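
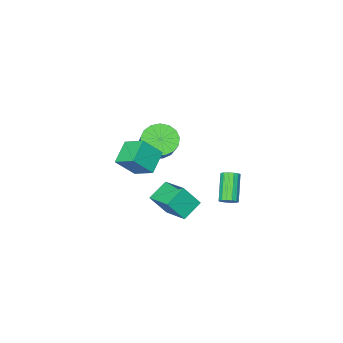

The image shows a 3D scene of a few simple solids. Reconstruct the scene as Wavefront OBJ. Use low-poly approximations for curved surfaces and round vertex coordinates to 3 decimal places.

v -3.535 2.632 -4.11
v -3.15 2.218 -4.174
v -4.059 1.173 -2.873
v -4.445 1.588 -2.81
v -3.042 2.39 -3.96
v -3.951 1.345 -2.66
v -3.066 2.627 -3.786
v -3.976 1.582 -2.486
v -3.216 2.866 -3.7
v -4.126 1.821 -2.399
v -3.452 3.042 -3.723
v -4.361 1.997 -2.422
v -3.71 3.108 -3.85
v -4.619 2.064 -2.549
v -3.921 3.047 -4.047
v -4.83 2.002 -2.746
v -4.029 2.875 -4.26
v -4.938 1.83 -2.96
v -4.004 2.638 -4.434
v -4.914 1.593 -3.134
v -3.854 2.399 -4.521
v -4.764 1.354 -3.22
v -3.619 2.223 -4.498
v -4.528 1.178 -3.197
v -3.361 2.156 -4.371
v -4.27 1.112 -3.07
v 2.102 2.55 2.444
v 3.062 2.158 3.569
v 1.79 3.783 3.139
v 2.75 3.391 4.265
v 3.21 3.229 1.735
v 4.17 2.837 2.861
v 2.898 4.462 2.431
v 3.858 4.07 3.556
v -0.592 0.008 0.575
v 0.047 0.47 -0.148
v 0.631 1.494 1.022
v -0.008 1.032 1.745
v -0.384 0.745 -0.173
v 0.199 1.768 0.997
v -0.863 0.851 -0.026
v -0.28 1.874 1.144
v -1.28 0.763 0.258
v -0.697 1.787 1.428
v -1.54 0.503 0.615
v -0.956 1.526 1.785
v -1.582 0.13 0.963
v -0.998 1.153 2.133
v -1.397 -0.272 1.222
v -0.813 0.752 2.391
v -1.028 -0.609 1.333
v -0.444 0.414 2.502
v -0.559 -0.805 1.27
v 0.025 0.219 2.44
v -0.097 -0.814 1.048
v 0.486 0.209 2.218
v 0.251 -0.635 0.718
v 0.834 0.388 1.888
v 0.406 -0.309 0.355
v 0.99 0.714 1.525
v 0.333 0.09 0.043
v 0.916 1.113 1.212
v -0.197 2.826 -1.967
v -0.115 4.583 -1.33
v 1 3.011 -2.63
v 1.082 4.767 -1.993
v 0.578 2.333 -0.707
v 0.66 4.089 -0.07
v 1.775 2.517 -1.37
v 1.857 4.274 -0.733
f 2 1 5
f 2 5 3
f 3 5 6
f 3 6 4
f 5 1 7
f 5 7 6
f 6 7 8
f 6 8 4
f 7 1 9
f 7 9 8
f 8 9 10
f 8 10 4
f 9 1 11
f 9 11 10
f 10 11 12
f 10 12 4
f 11 1 13
f 11 13 12
f 12 13 14
f 12 14 4
f 13 1 15
f 13 15 14
f 14 15 16
f 14 16 4
f 15 1 17
f 15 17 16
f 16 17 18
f 16 18 4
f 17 1 19
f 17 19 18
f 18 19 20
f 18 20 4
f 19 1 21
f 19 21 20
f 20 21 22
f 20 22 4
f 21 1 23
f 21 23 22
f 22 23 24
f 22 24 4
f 23 1 25
f 23 25 24
f 24 25 26
f 24 26 4
f 25 1 2
f 25 2 26
f 26 2 3
f 26 3 4
f 28 30 27
f 31 28 27
f 27 30 29
f 29 31 27
f 28 34 30
f 32 28 31
f 32 34 28
f 30 34 29
f 33 31 29
f 29 34 33
f 33 32 31
f 34 32 33
f 36 35 39
f 36 39 37
f 37 39 40
f 37 40 38
f 39 35 41
f 39 41 40
f 40 41 42
f 40 42 38
f 41 35 43
f 41 43 42
f 42 43 44
f 42 44 38
f 43 35 45
f 43 45 44
f 44 45 46
f 44 46 38
f 45 35 47
f 45 47 46
f 46 47 48
f 46 48 38
f 47 35 49
f 47 49 48
f 48 49 50
f 48 50 38
f 49 35 51
f 49 51 50
f 50 51 52
f 50 52 38
f 51 35 53
f 51 53 52
f 52 53 54
f 52 54 38
f 53 35 55
f 53 55 54
f 54 55 56
f 54 56 38
f 55 35 57
f 55 57 56
f 56 57 58
f 56 58 38
f 57 35 59
f 57 59 58
f 58 59 60
f 58 60 38
f 59 35 61
f 59 61 60
f 60 61 62
f 60 62 38
f 61 35 36
f 61 36 62
f 62 36 37
f 62 37 38
f 64 66 63
f 67 64 63
f 63 66 65
f 65 67 63
f 64 70 66
f 68 64 67
f 68 70 64
f 66 70 65
f 69 67 65
f 65 70 69
f 69 68 67
f 70 68 69



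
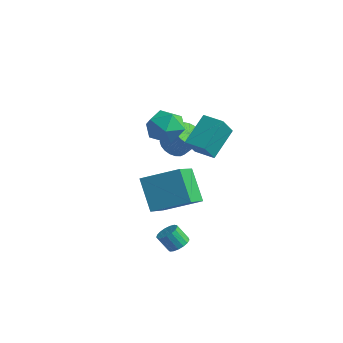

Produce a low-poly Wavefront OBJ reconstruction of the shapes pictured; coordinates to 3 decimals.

v 0.119 -0.606 -1.037
v 0.79 -2.283 0.034
v 1.715 0.558 -0.214
v 2.386 -1.119 0.857
v 1.334 -1.141 -2.637
v 2.005 -2.818 -1.566
v 2.93 0.023 -1.814
v 3.601 -1.654 -0.743
v -2.417 3.741 -1.717
v -1.773 3.921 -2.243
v -0.86 4.14 -1.048
v -1.503 3.959 -0.523
v -1.918 4.24 -2.191
v -1.004 4.459 -0.996
v -2.148 4.472 -2.057
v -1.234 4.691 -0.862
v -2.425 4.578 -1.864
v -1.511 4.797 -0.67
v -2.701 4.539 -1.647
v -1.787 4.758 -0.452
v -2.927 4.362 -1.441
v -2.013 4.58 -0.246
v -3.065 4.077 -1.283
v -2.152 4.296 -0.088
v -3.091 3.734 -1.2
v -2.178 3.953 -0.006
v -3.001 3.393 -1.207
v -2.087 3.612 -0.012
v -2.809 3.111 -1.302
v -1.896 3.33 -0.107
v -2.55 2.939 -1.469
v -1.636 3.158 -0.274
v -2.268 2.905 -1.678
v -1.354 3.124 -0.484
v -2.011 3.015 -1.895
v -1.097 3.234 -0.7
v -1.824 3.251 -2.081
v -0.911 3.47 -0.886
v -1.74 3.572 -2.204
v -0.827 3.791 -1.009
v -1.636 1.884 2.114
v -0.753 2.54 1.725
v -1.127 0.5 0.935
v -0.244 1.156 0.546
v -0.22 0.731 1.632
v -0.535 1.586 2.361
v -1.345 1.454 0.299
v -1.66 2.309 1.028
v -0.573 2.274 0.603
v 0.122 1.828 1.427
v -2.002 1.212 1.233
v -1.307 0.766 2.057
v 3.856 -2.803 -3.119
v 4.372 -2.76 -2.777
v 3.839 -3.035 -1.939
v 3.324 -3.077 -2.281
v 4.255 -2.488 -2.762
v 3.722 -2.763 -1.925
v 4.046 -2.288 -2.83
v 3.513 -2.563 -1.992
v 3.794 -2.206 -2.963
v 3.261 -2.48 -2.125
v 3.556 -2.26 -3.132
v 3.023 -2.535 -2.295
v 3.387 -2.439 -3.298
v 2.854 -2.714 -2.461
v 3.326 -2.701 -3.423
v 2.793 -2.976 -2.585
v 3.386 -2.987 -3.478
v 2.853 -3.261 -2.641
v 3.554 -3.23 -3.451
v 3.021 -3.504 -2.614
v 3.791 -3.375 -3.348
v 3.258 -3.65 -2.51
v 4.043 -3.389 -3.192
v 3.51 -3.664 -2.355
v 4.253 -3.269 -3.02
v 3.72 -3.544 -2.182
v 4.371 -3.042 -2.87
v 3.838 -3.317 -2.032
v -0.036 2.762 -0.73
v 0.118 1.815 0.474
v -0.169 4.346 0.532
v -0.015 3.399 1.737
v 1.175 2.901 -0.777
v 1.329 1.954 0.428
v 1.042 4.485 0.486
v 1.196 3.538 1.69
f 2 4 1
f 5 2 1
f 1 4 3
f 3 5 1
f 2 8 4
f 6 2 5
f 6 8 2
f 4 8 3
f 7 5 3
f 3 8 7
f 7 6 5
f 8 6 7
f 10 9 13
f 10 13 11
f 11 13 14
f 11 14 12
f 13 9 15
f 13 15 14
f 14 15 16
f 14 16 12
f 15 9 17
f 15 17 16
f 16 17 18
f 16 18 12
f 17 9 19
f 17 19 18
f 18 19 20
f 18 20 12
f 19 9 21
f 19 21 20
f 20 21 22
f 20 22 12
f 21 9 23
f 21 23 22
f 22 23 24
f 22 24 12
f 23 9 25
f 23 25 24
f 24 25 26
f 24 26 12
f 25 9 27
f 25 27 26
f 26 27 28
f 26 28 12
f 27 9 29
f 27 29 28
f 28 29 30
f 28 30 12
f 29 9 31
f 29 31 30
f 30 31 32
f 30 32 12
f 31 9 33
f 31 33 32
f 32 33 34
f 32 34 12
f 33 9 35
f 33 35 34
f 34 35 36
f 34 36 12
f 35 9 37
f 35 37 36
f 36 37 38
f 36 38 12
f 37 9 39
f 37 39 38
f 38 39 40
f 38 40 12
f 39 9 10
f 39 10 40
f 40 10 11
f 40 11 12
f 41 52 46
f 41 46 42
f 41 42 48
f 41 48 51
f 41 51 52
f 42 46 50
f 46 52 45
f 52 51 43
f 51 48 47
f 48 42 49
f 44 50 45
f 44 45 43
f 44 43 47
f 44 47 49
f 44 49 50
f 45 50 46
f 43 45 52
f 47 43 51
f 49 47 48
f 50 49 42
f 54 53 57
f 54 57 55
f 55 57 58
f 55 58 56
f 57 53 59
f 57 59 58
f 58 59 60
f 58 60 56
f 59 53 61
f 59 61 60
f 60 61 62
f 60 62 56
f 61 53 63
f 61 63 62
f 62 63 64
f 62 64 56
f 63 53 65
f 63 65 64
f 64 65 66
f 64 66 56
f 65 53 67
f 65 67 66
f 66 67 68
f 66 68 56
f 67 53 69
f 67 69 68
f 68 69 70
f 68 70 56
f 69 53 71
f 69 71 70
f 70 71 72
f 70 72 56
f 71 53 73
f 71 73 72
f 72 73 74
f 72 74 56
f 73 53 75
f 73 75 74
f 74 75 76
f 74 76 56
f 75 53 77
f 75 77 76
f 76 77 78
f 76 78 56
f 77 53 79
f 77 79 78
f 78 79 80
f 78 80 56
f 79 53 54
f 79 54 80
f 80 54 55
f 80 55 56
f 82 84 81
f 85 82 81
f 81 84 83
f 83 85 81
f 82 88 84
f 86 82 85
f 86 88 82
f 84 88 83
f 87 85 83
f 83 88 87
f 87 86 85
f 88 86 87



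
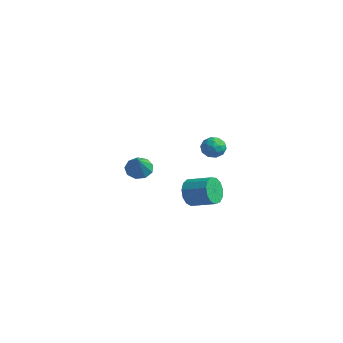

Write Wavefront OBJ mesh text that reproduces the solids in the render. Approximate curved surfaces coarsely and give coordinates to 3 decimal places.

v -4.281 -0.795 -3.288
v -3.924 -1.357 -3.88
v -3.299 -1.665 -1.872
v -3.572 -0.864 -3.822
v -3.551 -0.339 -3.514
v -3.872 -0.028 -3.101
v -4.384 -0.076 -2.775
v -4.848 -0.46 -2.69
v -5.046 -1.002 -2.884
v -4.887 -1.447 -3.268
v -4.444 -1.587 -3.661
v 1.324 0.994 0.669
v 2.054 0.646 0.678
v 0.826 -0.066 0.082
v 1.556 -0.414 0.091
v 1.154 -0.3 0.784
v 1.462 0.355 1.147
v 1.418 0.225 -0.387
v 1.726 0.88 -0.024
v 2.113 0.17 0.025
v 1.949 -0.154 0.749
v 0.931 0.734 0.011
v 0.767 0.41 0.735
v 1.733 0.913 0.725
v 1.147 -0.333 0.035
v 0.911 -0.266 0.442
v 1.34 -0.471 0.447
v 1.384 0.742 1.001
v 1.814 0.537 1.006
v 1.285 -0.018 1.068
v 1.066 0.043 -0.246
v 1.496 -0.162 -0.241
v 1.54 1.051 0.313
v 1.969 0.846 0.318
v 1.595 0.598 -0.308
v 2.197 0.429 0.347
v 1.904 -0.194 0.002
v 1.823 0.181 -0.279
v 2.004 0.566 -0.066
v 2.101 0.238 0.772
v 1.808 -0.385 0.427
v 1.571 -0.318 0.834
v 1.752 0.067 1.048
v 2.135 -0.041 0.388
v 1.072 0.965 0.333
v 0.779 0.342 -0.012
v 1.128 0.513 -0.288
v 1.309 0.898 -0.074
v 0.976 0.774 0.758
v 0.683 0.151 0.413
v 0.876 0.014 0.826
v 1.057 0.399 1.039
v 0.745 0.621 0.372
v 2.952 -2.7 -1.777
v 3.399 -3.006 -2.581
v 4.775 -2.346 -2.068
v 4.328 -2.04 -1.263
v 3.203 -2.509 -2.694
v 4.578 -1.849 -2.18
v 2.927 -2.072 -2.516
v 4.302 -1.412 -2.002
v 2.659 -1.835 -2.103
v 4.034 -1.175 -1.589
v 2.484 -1.872 -1.586
v 3.859 -1.212 -1.073
v 2.458 -2.173 -1.13
v 3.833 -1.512 -0.617
v 2.588 -2.64 -0.88
v 3.964 -1.98 -0.366
v 2.835 -3.127 -0.914
v 4.21 -2.467 -0.4
v 3.118 -3.478 -1.222
v 4.494 -2.818 -0.708
v 3.349 -3.582 -1.706
v 4.725 -2.922 -1.193
v 3.454 -3.406 -2.213
v 4.83 -2.746 -1.699
f 2 1 4
f 2 4 3
f 4 1 5
f 4 5 3
f 5 1 6
f 5 6 3
f 6 1 7
f 6 7 3
f 7 1 8
f 7 8 3
f 8 1 9
f 8 9 3
f 9 1 10
f 9 10 3
f 10 1 11
f 10 11 3
f 11 1 2
f 11 2 3
f 12 49 28
f 49 23 52
f 28 52 17
f 49 52 28
f 12 28 24
f 28 17 29
f 24 29 13
f 28 29 24
f 12 24 33
f 24 13 34
f 33 34 19
f 24 34 33
f 12 33 45
f 33 19 48
f 45 48 22
f 33 48 45
f 12 45 49
f 45 22 53
f 49 53 23
f 45 53 49
f 13 29 40
f 29 17 43
f 40 43 21
f 29 43 40
f 17 52 30
f 52 23 51
f 30 51 16
f 52 51 30
f 23 53 50
f 53 22 46
f 50 46 14
f 53 46 50
f 22 48 47
f 48 19 35
f 47 35 18
f 48 35 47
f 19 34 39
f 34 13 36
f 39 36 20
f 34 36 39
f 15 41 27
f 41 21 42
f 27 42 16
f 41 42 27
f 15 27 25
f 27 16 26
f 25 26 14
f 27 26 25
f 15 25 32
f 25 14 31
f 32 31 18
f 25 31 32
f 15 32 37
f 32 18 38
f 37 38 20
f 32 38 37
f 15 37 41
f 37 20 44
f 41 44 21
f 37 44 41
f 16 42 30
f 42 21 43
f 30 43 17
f 42 43 30
f 14 26 50
f 26 16 51
f 50 51 23
f 26 51 50
f 18 31 47
f 31 14 46
f 47 46 22
f 31 46 47
f 20 38 39
f 38 18 35
f 39 35 19
f 38 35 39
f 21 44 40
f 44 20 36
f 40 36 13
f 44 36 40
f 55 54 58
f 55 58 56
f 56 58 59
f 56 59 57
f 58 54 60
f 58 60 59
f 59 60 61
f 59 61 57
f 60 54 62
f 60 62 61
f 61 62 63
f 61 63 57
f 62 54 64
f 62 64 63
f 63 64 65
f 63 65 57
f 64 54 66
f 64 66 65
f 65 66 67
f 65 67 57
f 66 54 68
f 66 68 67
f 67 68 69
f 67 69 57
f 68 54 70
f 68 70 69
f 69 70 71
f 69 71 57
f 70 54 72
f 70 72 71
f 71 72 73
f 71 73 57
f 72 54 74
f 72 74 73
f 73 74 75
f 73 75 57
f 74 54 76
f 74 76 75
f 75 76 77
f 75 77 57
f 76 54 55
f 76 55 77
f 77 55 56
f 77 56 57



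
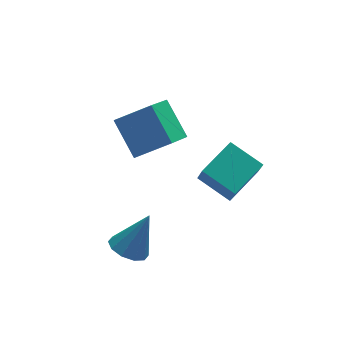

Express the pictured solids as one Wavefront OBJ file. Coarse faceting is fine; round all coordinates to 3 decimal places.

v -0.986 -1.203 -0.641
v -1.394 0.374 0.731
v 0.127 -0.047 -1.64
v -0.282 1.531 -0.268
v 0.562 -1.751 0.448
v 0.153 -0.173 1.82
v 1.674 -0.594 -0.551
v 1.266 0.983 0.821
v -1.983 -3.323 -4.875
v -1.161 -3.126 -5.351
v -0.937 -3.117 -2.985
v -1.446 -2.608 -5.25
v -1.936 -2.363 -5.006
v -2.443 -2.486 -4.712
v -2.775 -2.928 -4.48
v -2.804 -3.521 -4.399
v -2.52 -4.039 -4.5
v -2.03 -4.283 -4.744
v -1.522 -4.161 -5.038
v -1.19 -3.719 -5.27
v 2.881 -2.877 -3.489
v 2.856 -3.532 -2.309
v 1.829 -1.537 -2.766
v 1.805 -2.192 -1.586
v 4.575 -1.868 -2.894
v 4.551 -2.523 -1.714
v 3.524 -0.528 -2.171
v 3.499 -1.183 -0.991
f 2 4 1
f 5 2 1
f 1 4 3
f 3 5 1
f 2 8 4
f 6 2 5
f 6 8 2
f 4 8 3
f 7 5 3
f 3 8 7
f 7 6 5
f 8 6 7
f 10 9 12
f 10 12 11
f 12 9 13
f 12 13 11
f 13 9 14
f 13 14 11
f 14 9 15
f 14 15 11
f 15 9 16
f 15 16 11
f 16 9 17
f 16 17 11
f 17 9 18
f 17 18 11
f 18 9 19
f 18 19 11
f 19 9 20
f 19 20 11
f 20 9 10
f 20 10 11
f 22 24 21
f 25 22 21
f 21 24 23
f 23 25 21
f 22 28 24
f 26 22 25
f 26 28 22
f 24 28 23
f 27 25 23
f 23 28 27
f 27 26 25
f 28 26 27



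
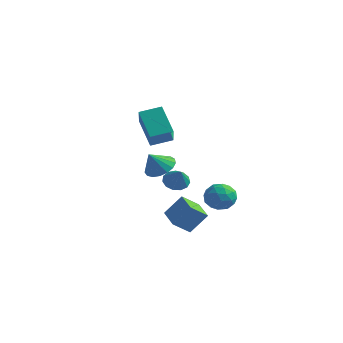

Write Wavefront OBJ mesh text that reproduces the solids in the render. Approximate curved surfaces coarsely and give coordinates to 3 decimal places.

v 3.103 3.929 -2.143
v 3.695 3.911 -3.062
v 3.245 2.169 -2.018
v 3.837 2.151 -2.937
v 4.254 2.59 -2.026
v 4.167 3.677 -2.103
v 2.773 2.403 -2.977
v 2.686 3.49 -3.054
v 3.492 2.968 -3.577
v 4.407 3.083 -2.99
v 2.533 2.997 -2.09
v 3.448 3.112 -1.503
v 3.387 4.074 -2.614
v 3.553 2.006 -2.466
v 3.798 2.264 -1.931
v 4.147 2.253 -2.471
v 3.664 3.937 -2.05
v 4.012 3.926 -2.59
v 4.34 3.15 -1.981
v 2.928 2.154 -2.49
v 3.276 2.143 -3.03
v 2.793 3.827 -2.609
v 3.142 3.816 -3.149
v 2.6 2.93 -3.099
v 3.615 3.509 -3.457
v 3.698 2.475 -3.383
v 3.073 2.623 -3.406
v 3.022 3.262 -3.452
v 4.153 3.577 -3.111
v 4.236 2.543 -3.038
v 4.481 2.801 -2.502
v 4.43 3.44 -2.548
v 4.033 3.023 -3.414
v 2.704 3.537 -2.042
v 2.787 2.503 -1.969
v 2.51 2.64 -2.532
v 2.459 3.279 -2.578
v 3.242 3.605 -1.697
v 3.325 2.571 -1.623
v 3.918 2.818 -1.628
v 3.867 3.457 -1.674
v 2.907 3.057 -1.666
v 1.855 0.781 -0.868
v 2.566 0.935 -1.308
v 2.665 0.179 0.228
v 2.488 1.322 -1.038
v 2.21 1.538 -0.714
v 1.818 1.514 -0.439
v 1.439 1.256 -0.3
v 1.192 0.848 -0.342
v 1.155 0.419 -0.551
v 1.341 0.104 -0.861
v 1.69 0.005 -1.173
v 2.092 0.152 -1.388
v 2.419 0.498 -1.439
v 2.111 0.964 -4.244
v 1.588 -0.044 -3.375
v 2.863 1.709 -2.926
v 2.339 0.7 -2.057
v 3.501 0.02 -4.503
v 2.977 -0.989 -3.634
v 4.252 0.764 -3.185
v 3.729 -0.244 -2.316
v 3.306 -2.578 1.641
v 4.201 -3.048 1.508
v 3.074 -3.342 2.779
v 4.311 -2.664 1.788
v 4.191 -2.26 2.034
v 3.868 -1.929 2.191
v 3.416 -1.747 2.221
v 2.939 -1.755 2.119
v 2.546 -1.952 1.907
v 2.326 -2.292 1.634
v 2.332 -2.698 1.363
v 2.56 -3.077 1.155
v 2.959 -3.341 1.059
v 3.438 -3.43 1.096
v 3.886 -3.325 1.258
v 2.137 -2.041 3.587
v 0.791 -1.423 5.118
v 1.269 -0.953 2.384
v -0.077 -0.334 3.915
v 3.017 -0.966 3.925
v 1.671 -0.347 5.456
v 2.149 0.123 2.722
v 0.803 0.741 4.253
f 1 38 17
f 38 12 41
f 17 41 6
f 38 41 17
f 1 17 13
f 17 6 18
f 13 18 2
f 17 18 13
f 1 13 22
f 13 2 23
f 22 23 8
f 13 23 22
f 1 22 34
f 22 8 37
f 34 37 11
f 22 37 34
f 1 34 38
f 34 11 42
f 38 42 12
f 34 42 38
f 2 18 29
f 18 6 32
f 29 32 10
f 18 32 29
f 6 41 19
f 41 12 40
f 19 40 5
f 41 40 19
f 12 42 39
f 42 11 35
f 39 35 3
f 42 35 39
f 11 37 36
f 37 8 24
f 36 24 7
f 37 24 36
f 8 23 28
f 23 2 25
f 28 25 9
f 23 25 28
f 4 30 16
f 30 10 31
f 16 31 5
f 30 31 16
f 4 16 14
f 16 5 15
f 14 15 3
f 16 15 14
f 4 14 21
f 14 3 20
f 21 20 7
f 14 20 21
f 4 21 26
f 21 7 27
f 26 27 9
f 21 27 26
f 4 26 30
f 26 9 33
f 30 33 10
f 26 33 30
f 5 31 19
f 31 10 32
f 19 32 6
f 31 32 19
f 3 15 39
f 15 5 40
f 39 40 12
f 15 40 39
f 7 20 36
f 20 3 35
f 36 35 11
f 20 35 36
f 9 27 28
f 27 7 24
f 28 24 8
f 27 24 28
f 10 33 29
f 33 9 25
f 29 25 2
f 33 25 29
f 44 43 46
f 44 46 45
f 46 43 47
f 46 47 45
f 47 43 48
f 47 48 45
f 48 43 49
f 48 49 45
f 49 43 50
f 49 50 45
f 50 43 51
f 50 51 45
f 51 43 52
f 51 52 45
f 52 43 53
f 52 53 45
f 53 43 54
f 53 54 45
f 54 43 55
f 54 55 45
f 55 43 44
f 55 44 45
f 57 59 56
f 60 57 56
f 56 59 58
f 58 60 56
f 57 63 59
f 61 57 60
f 61 63 57
f 59 63 58
f 62 60 58
f 58 63 62
f 62 61 60
f 63 61 62
f 65 64 67
f 65 67 66
f 67 64 68
f 67 68 66
f 68 64 69
f 68 69 66
f 69 64 70
f 69 70 66
f 70 64 71
f 70 71 66
f 71 64 72
f 71 72 66
f 72 64 73
f 72 73 66
f 73 64 74
f 73 74 66
f 74 64 75
f 74 75 66
f 75 64 76
f 75 76 66
f 76 64 77
f 76 77 66
f 77 64 78
f 77 78 66
f 78 64 65
f 78 65 66
f 80 82 79
f 83 80 79
f 79 82 81
f 81 83 79
f 80 86 82
f 84 80 83
f 84 86 80
f 82 86 81
f 85 83 81
f 81 86 85
f 85 84 83
f 86 84 85



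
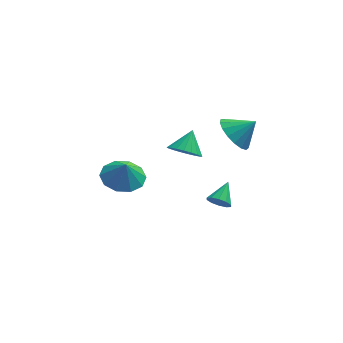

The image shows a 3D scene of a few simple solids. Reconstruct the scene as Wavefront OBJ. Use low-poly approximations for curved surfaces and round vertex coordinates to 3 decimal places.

v 2.593 -2.884 2.066
v 3.21 -3.197 1.344
v 3.547 -2.816 2.854
v 3.213 -2.72 1.299
v 3.074 -2.281 1.43
v 2.824 -1.981 1.706
v 2.522 -1.887 2.065
v 2.235 -2.022 2.424
v 2.031 -2.354 2.701
v 1.955 -2.808 2.832
v 2.025 -3.279 2.788
v 2.225 -3.66 2.579
v 2.51 -3.863 2.252
v 2.813 -3.842 1.882
v 3.066 -3.602 1.555
v 0.507 -0.823 -0.833
v 1.07 -1.409 -0.55
v 0.933 0.003 0.033
v 1.259 -1.241 -0.803
v 1.317 -1 -1.061
v 1.236 -0.73 -1.28
v 1.028 -0.475 -1.422
v 0.731 -0.28 -1.461
v 0.395 -0.18 -1.392
v 0.078 -0.191 -1.226
v -0.164 -0.311 -0.992
v -0.291 -0.52 -0.731
v -0.279 -0.781 -0.487
v -0.131 -1.049 -0.303
v 0.127 -1.279 -0.21
v 0.451 -1.43 -0.225
v 0.785 -1.476 -0.346
v 2.091 -1.29 -4.208
v 2.651 -1.403 -4.473
v 2.589 -0.31 -3.572
v 2.456 -1.155 -4.703
v 2.123 -0.959 -4.743
v 1.776 -0.889 -4.579
v 1.55 -0.972 -4.273
v 1.53 -1.177 -3.942
v 1.725 -1.425 -3.713
v 2.058 -1.621 -3.673
v 2.405 -1.691 -3.837
v 2.631 -1.607 -4.143
v -2.361 -2.84 -0.713
v -1.513 -3.426 -0.961
v -2.219 -3.06 0.293
v -1.311 -2.812 -0.855
v -1.509 -2.209 -0.695
v -2.033 -1.846 -0.542
v -2.682 -1.863 -0.454
v -3.209 -2.254 -0.465
v -3.411 -2.868 -0.571
v -3.212 -3.471 -0.732
v -2.688 -3.833 -0.885
v -2.039 -3.816 -0.972
f 2 1 4
f 2 4 3
f 4 1 5
f 4 5 3
f 5 1 6
f 5 6 3
f 6 1 7
f 6 7 3
f 7 1 8
f 7 8 3
f 8 1 9
f 8 9 3
f 9 1 10
f 9 10 3
f 10 1 11
f 10 11 3
f 11 1 12
f 11 12 3
f 12 1 13
f 12 13 3
f 13 1 14
f 13 14 3
f 14 1 15
f 14 15 3
f 15 1 2
f 15 2 3
f 17 16 19
f 17 19 18
f 19 16 20
f 19 20 18
f 20 16 21
f 20 21 18
f 21 16 22
f 21 22 18
f 22 16 23
f 22 23 18
f 23 16 24
f 23 24 18
f 24 16 25
f 24 25 18
f 25 16 26
f 25 26 18
f 26 16 27
f 26 27 18
f 27 16 28
f 27 28 18
f 28 16 29
f 28 29 18
f 29 16 30
f 29 30 18
f 30 16 31
f 30 31 18
f 31 16 32
f 31 32 18
f 32 16 17
f 32 17 18
f 34 33 36
f 34 36 35
f 36 33 37
f 36 37 35
f 37 33 38
f 37 38 35
f 38 33 39
f 38 39 35
f 39 33 40
f 39 40 35
f 40 33 41
f 40 41 35
f 41 33 42
f 41 42 35
f 42 33 43
f 42 43 35
f 43 33 44
f 43 44 35
f 44 33 34
f 44 34 35
f 46 45 48
f 46 48 47
f 48 45 49
f 48 49 47
f 49 45 50
f 49 50 47
f 50 45 51
f 50 51 47
f 51 45 52
f 51 52 47
f 52 45 53
f 52 53 47
f 53 45 54
f 53 54 47
f 54 45 55
f 54 55 47
f 55 45 56
f 55 56 47
f 56 45 46
f 56 46 47



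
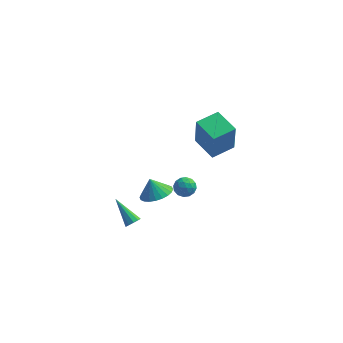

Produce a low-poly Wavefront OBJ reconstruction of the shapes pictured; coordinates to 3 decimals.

v 0.447 -1.145 -1.159
v 1.001 -1.443 -0.891
v -0.081 -2.117 -1.149
v 0.473 -2.415 -0.881
v 0.109 -1.973 -0.508
v 0.435 -1.372 -0.514
v 0.485 -2.188 -1.526
v 0.811 -1.587 -1.532
v 1.024 -2.087 -1.118
v 0.792 -1.955 -0.489
v 0.128 -1.605 -1.551
v -0.104 -1.473 -0.922
v 0.77 -1.209 -1.026
v 0.15 -2.351 -1.014
v -0.064 -2.092 -0.795
v 0.262 -2.267 -0.637
v 0.437 -1.167 -0.804
v 0.763 -1.342 -0.647
v 0.239 -1.654 -0.422
v 0.157 -2.218 -1.393
v 0.483 -2.393 -1.236
v 0.658 -1.293 -1.403
v 0.984 -1.468 -1.245
v 0.681 -1.906 -1.618
v 1.11 -1.762 -1.002
v 0.8 -2.334 -0.996
v 0.806 -2.2 -1.375
v 0.998 -1.847 -1.379
v 0.973 -1.684 -0.632
v 0.663 -2.256 -0.626
v 0.449 -1.996 -0.407
v 0.64 -1.643 -0.411
v 0.987 -2.063 -0.766
v 0.257 -1.304 -1.414
v -0.053 -1.876 -1.408
v 0.28 -1.917 -1.629
v 0.471 -1.564 -1.633
v 0.12 -1.226 -1.044
v -0.19 -1.798 -1.038
v -0.078 -1.713 -0.661
v 0.114 -1.36 -0.665
v -0.067 -1.497 -1.274
v -1.627 0.116 -3.821
v -0.87 0.741 -3.627
v -2.053 0.304 -2.759
v -1.134 0.986 -3.777
v -1.474 1.098 -3.933
v -1.836 1.061 -4.072
v -2.167 0.88 -4.173
v -2.416 0.583 -4.22
v -2.544 0.215 -4.207
v -2.533 -0.168 -4.135
v -2.383 -0.508 -4.015
v -2.119 -0.753 -3.865
v -1.779 -0.866 -3.709
v -1.417 -0.829 -3.57
v -1.086 -0.648 -3.469
v -0.838 -0.351 -3.422
v -0.709 0.018 -3.435
v -0.721 0.401 -3.507
v 1.96 -1.709 1.853
v 2.101 -2.15 3.87
v 0.772 -0.653 2.166
v 0.913 -1.094 4.184
v 2.947 -0.646 2.016
v 3.088 -1.087 4.034
v 1.759 0.41 2.33
v 1.9 -0.031 4.347
v -2.409 -2.189 -4.534
v -2.025 -1.997 -4.259
v -3.631 -1.331 -3.426
v -2.091 -1.793 -4.49
v -2.278 -1.74 -4.738
v -2.516 -1.859 -4.908
v -2.712 -2.104 -4.935
v -2.793 -2.381 -4.809
v -2.727 -2.585 -4.578
v -2.539 -2.638 -4.33
v -2.302 -2.519 -4.16
v -2.105 -2.274 -4.133
f 1 38 17
f 38 12 41
f 17 41 6
f 38 41 17
f 1 17 13
f 17 6 18
f 13 18 2
f 17 18 13
f 1 13 22
f 13 2 23
f 22 23 8
f 13 23 22
f 1 22 34
f 22 8 37
f 34 37 11
f 22 37 34
f 1 34 38
f 34 11 42
f 38 42 12
f 34 42 38
f 2 18 29
f 18 6 32
f 29 32 10
f 18 32 29
f 6 41 19
f 41 12 40
f 19 40 5
f 41 40 19
f 12 42 39
f 42 11 35
f 39 35 3
f 42 35 39
f 11 37 36
f 37 8 24
f 36 24 7
f 37 24 36
f 8 23 28
f 23 2 25
f 28 25 9
f 23 25 28
f 4 30 16
f 30 10 31
f 16 31 5
f 30 31 16
f 4 16 14
f 16 5 15
f 14 15 3
f 16 15 14
f 4 14 21
f 14 3 20
f 21 20 7
f 14 20 21
f 4 21 26
f 21 7 27
f 26 27 9
f 21 27 26
f 4 26 30
f 26 9 33
f 30 33 10
f 26 33 30
f 5 31 19
f 31 10 32
f 19 32 6
f 31 32 19
f 3 15 39
f 15 5 40
f 39 40 12
f 15 40 39
f 7 20 36
f 20 3 35
f 36 35 11
f 20 35 36
f 9 27 28
f 27 7 24
f 28 24 8
f 27 24 28
f 10 33 29
f 33 9 25
f 29 25 2
f 33 25 29
f 44 43 46
f 44 46 45
f 46 43 47
f 46 47 45
f 47 43 48
f 47 48 45
f 48 43 49
f 48 49 45
f 49 43 50
f 49 50 45
f 50 43 51
f 50 51 45
f 51 43 52
f 51 52 45
f 52 43 53
f 52 53 45
f 53 43 54
f 53 54 45
f 54 43 55
f 54 55 45
f 55 43 56
f 55 56 45
f 56 43 57
f 56 57 45
f 57 43 58
f 57 58 45
f 58 43 59
f 58 59 45
f 59 43 60
f 59 60 45
f 60 43 44
f 60 44 45
f 62 64 61
f 65 62 61
f 61 64 63
f 63 65 61
f 62 68 64
f 66 62 65
f 66 68 62
f 64 68 63
f 67 65 63
f 63 68 67
f 67 66 65
f 68 66 67
f 70 69 72
f 70 72 71
f 72 69 73
f 72 73 71
f 73 69 74
f 73 74 71
f 74 69 75
f 74 75 71
f 75 69 76
f 75 76 71
f 76 69 77
f 76 77 71
f 77 69 78
f 77 78 71
f 78 69 79
f 78 79 71
f 79 69 80
f 79 80 71
f 80 69 70
f 80 70 71



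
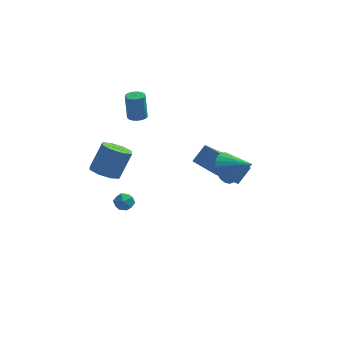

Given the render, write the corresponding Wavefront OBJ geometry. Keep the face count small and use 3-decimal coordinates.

v 1.066 2.514 -0.74
v 1.639 3.042 0.173
v 2.124 3.478 -1.959
v 2.696 4.006 -1.046
v 2.404 1.054 -0.734
v 2.976 1.582 0.179
v 3.461 2.018 -1.953
v 4.034 2.546 -1.04
v -1.678 2.029 2.642
v -1.39 1.597 2.662
v -1.493 1.599 4.179
v -1.782 2.031 4.158
v -1.222 1.781 2.673
v -1.326 1.783 4.19
v -1.159 2.022 2.677
v -1.263 2.024 4.194
v -1.215 2.264 2.673
v -1.319 2.266 4.19
v -1.377 2.453 2.662
v -1.481 2.455 4.178
v -1.608 2.544 2.646
v -1.712 2.546 4.162
v -1.855 2.518 2.629
v -1.959 2.52 4.146
v -2.062 2.379 2.615
v -2.165 2.381 4.132
v -2.18 2.161 2.607
v -2.284 2.163 4.124
v -2.184 1.912 2.607
v -2.287 1.914 4.124
v -2.071 1.69 2.615
v -2.175 1.692 4.132
v -1.869 1.545 2.629
v -1.973 1.547 4.146
v -1.623 1.512 2.646
v -1.727 1.514 4.163
v -2.691 -2.227 1.058
v -2.277 -2.94 1.149
v -1.715 -2.427 2.613
v -2.129 -1.713 2.522
v -1.931 -2.493 0.859
v -1.368 -1.98 2.323
v -2.03 -1.89 0.686
v -1.467 -1.377 2.15
v -2.516 -1.484 0.731
v -1.954 -0.971 2.194
v -3.105 -1.513 0.967
v -2.543 -1 2.431
v -3.452 -1.96 1.257
v -2.889 -1.447 2.721
v -3.353 -2.563 1.43
v -2.79 -2.05 2.894
v -2.866 -2.969 1.386
v -2.304 -2.456 2.849
v -2.193 2.25 -3.316
v -1.832 1.956 -3.756
v -2.908 1.504 -3.404
v -2.547 1.21 -3.844
v -2.355 1.229 -3.233
v -1.912 1.69 -3.179
v -2.828 1.77 -3.981
v -2.385 2.231 -3.927
v -2.224 1.659 -4.168
v -1.932 1.325 -3.705
v -2.808 2.135 -3.455
v -2.516 1.801 -2.992
v 3.1 -0.592 0.822
v 3.603 -0.396 0.015
v 4.38 -1.088 1.498
v 3.631 -0.048 0.218
v 3.566 0.205 0.525
v 3.422 0.321 0.883
v 3.221 0.279 1.231
v 3 0.086 1.508
v 2.796 -0.224 1.666
v 2.645 -0.597 1.678
v 2.572 -0.97 1.542
v 2.591 -1.277 1.282
v 2.698 -1.466 0.941
v 2.874 -1.504 0.581
v 3.09 -1.384 0.261
v 3.307 -1.127 0.039
v 3.488 -0.777 -0.048
f 2 4 1
f 5 2 1
f 1 4 3
f 3 5 1
f 2 8 4
f 6 2 5
f 6 8 2
f 4 8 3
f 7 5 3
f 3 8 7
f 7 6 5
f 8 6 7
f 10 9 13
f 10 13 11
f 11 13 14
f 11 14 12
f 13 9 15
f 13 15 14
f 14 15 16
f 14 16 12
f 15 9 17
f 15 17 16
f 16 17 18
f 16 18 12
f 17 9 19
f 17 19 18
f 18 19 20
f 18 20 12
f 19 9 21
f 19 21 20
f 20 21 22
f 20 22 12
f 21 9 23
f 21 23 22
f 22 23 24
f 22 24 12
f 23 9 25
f 23 25 24
f 24 25 26
f 24 26 12
f 25 9 27
f 25 27 26
f 26 27 28
f 26 28 12
f 27 9 29
f 27 29 28
f 28 29 30
f 28 30 12
f 29 9 31
f 29 31 30
f 30 31 32
f 30 32 12
f 31 9 33
f 31 33 32
f 32 33 34
f 32 34 12
f 33 9 35
f 33 35 34
f 34 35 36
f 34 36 12
f 35 9 10
f 35 10 36
f 36 10 11
f 36 11 12
f 38 37 41
f 38 41 39
f 39 41 42
f 39 42 40
f 41 37 43
f 41 43 42
f 42 43 44
f 42 44 40
f 43 37 45
f 43 45 44
f 44 45 46
f 44 46 40
f 45 37 47
f 45 47 46
f 46 47 48
f 46 48 40
f 47 37 49
f 47 49 48
f 48 49 50
f 48 50 40
f 49 37 51
f 49 51 50
f 50 51 52
f 50 52 40
f 51 37 53
f 51 53 52
f 52 53 54
f 52 54 40
f 53 37 38
f 53 38 54
f 54 38 39
f 54 39 40
f 55 66 60
f 55 60 56
f 55 56 62
f 55 62 65
f 55 65 66
f 56 60 64
f 60 66 59
f 66 65 57
f 65 62 61
f 62 56 63
f 58 64 59
f 58 59 57
f 58 57 61
f 58 61 63
f 58 63 64
f 59 64 60
f 57 59 66
f 61 57 65
f 63 61 62
f 64 63 56
f 68 67 70
f 68 70 69
f 70 67 71
f 70 71 69
f 71 67 72
f 71 72 69
f 72 67 73
f 72 73 69
f 73 67 74
f 73 74 69
f 74 67 75
f 74 75 69
f 75 67 76
f 75 76 69
f 76 67 77
f 76 77 69
f 77 67 78
f 77 78 69
f 78 67 79
f 78 79 69
f 79 67 80
f 79 80 69
f 80 67 81
f 80 81 69
f 81 67 82
f 81 82 69
f 82 67 83
f 82 83 69
f 83 67 68
f 83 68 69



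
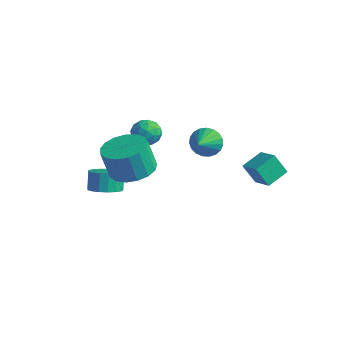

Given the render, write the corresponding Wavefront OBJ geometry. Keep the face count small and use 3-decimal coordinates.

v -0.63 2.165 2.226
v -0.233 1.989 1.565
v -0.17 1.215 2.754
v -0.019 2.181 1.724
v 0.089 2.37 1.97
v 0.073 2.524 2.26
v -0.064 2.615 2.544
v -0.299 2.629 2.773
v -0.591 2.563 2.907
v -0.89 2.427 2.924
v -1.144 2.247 2.82
v -1.309 2.052 2.613
v -1.356 1.877 2.339
v -1.278 1.751 2.046
v -1.088 1.697 1.783
v -0.818 1.724 1.598
v -0.516 1.828 1.521
v 2.563 2.06 2.184
v 2.616 3.139 2.58
v 1.547 2.266 1.76
v 1.6 3.344 2.156
v 3.04 2.396 1.204
v 3.093 3.474 1.6
v 2.024 2.601 0.78
v 2.077 3.68 1.176
v -3.549 1.598 1.269
v -2.993 1.703 1.773
v -3.987 0.677 1.947
v -3.431 0.782 2.451
v -3.979 1.3 2.377
v -3.708 1.869 1.958
v -3.272 0.511 1.762
v -3.001 1.08 1.343
v -2.822 1.032 2.077
v -3.259 1.519 2.457
v -3.721 0.861 1.263
v -4.158 1.348 1.643
v -3.232 1.731 1.462
v -3.748 0.649 2.258
v -4.07 0.953 2.215
v -3.743 1.015 2.511
v -3.653 1.829 1.571
v -3.326 1.891 1.866
v -3.906 1.654 2.221
v -3.654 0.489 1.854
v -3.327 0.551 2.149
v -3.237 1.365 1.209
v -2.91 1.427 1.505
v -3.074 0.726 1.499
v -2.805 1.399 1.936
v -3.063 0.857 2.335
v -2.969 0.698 1.93
v -2.81 1.032 1.684
v -3.062 1.685 2.16
v -3.32 1.144 2.558
v -3.642 1.448 2.515
v -3.482 1.783 2.269
v -2.962 1.291 2.339
v -3.66 1.236 1.162
v -3.918 0.695 1.56
v -3.498 0.597 1.451
v -3.338 0.932 1.205
v -3.917 1.523 1.385
v -4.175 0.981 1.784
v -4.17 1.348 2.036
v -4.011 1.682 1.79
v -4.018 1.089 1.381
v -1.061 -1.769 2.149
v -0.107 -1.35 2.395
v -0.366 -1.632 3.877
v -1.319 -2.051 3.631
v -0.426 -0.95 2.416
v -0.685 -1.232 3.897
v -0.89 -0.737 2.375
v -1.149 -1.019 3.857
v -1.394 -0.761 2.283
v -1.652 -1.043 3.765
v -1.821 -1.016 2.16
v -2.079 -1.298 3.642
v -2.073 -1.443 2.035
v -2.332 -1.725 3.516
v -2.094 -1.945 1.936
v -2.353 -2.227 3.417
v -1.879 -2.407 1.885
v -2.137 -2.689 3.367
v -1.475 -2.722 1.896
v -1.734 -3.004 3.377
v -0.977 -2.819 1.964
v -1.236 -3.102 3.445
v -0.498 -2.676 2.075
v -0.757 -2.958 3.556
v -0.148 -2.325 2.203
v -0.406 -2.607 3.684
v -0.007 -1.846 2.318
v -0.265 -2.128 3.8
v -3.139 -1.603 -0.432
v -2.617 -0.999 -0.478
v -2.939 -0.652 0.425
v -3.461 -1.257 0.472
v -2.934 -0.86 -0.644
v -3.255 -0.513 0.26
v -3.297 -0.892 -0.761
v -3.618 -0.545 0.143
v -3.624 -1.086 -0.803
v -3.945 -0.739 0.101
v -3.84 -1.399 -0.76
v -4.162 -1.053 0.144
v -3.895 -1.759 -0.641
v -4.217 -1.412 0.262
v -3.778 -2.083 -0.475
v -4.099 -1.737 0.429
v -3.514 -2.298 -0.299
v -3.835 -1.951 0.605
v -3.164 -2.353 -0.153
v -3.486 -2.006 0.751
v -2.808 -2.236 -0.071
v -3.13 -1.89 0.832
v -2.529 -1.975 -0.072
v -2.85 -1.628 0.832
v -2.389 -1.628 -0.155
v -2.711 -1.281 0.748
v -2.421 -1.276 -0.302
v -2.743 -0.929 0.602
f 2 1 4
f 2 4 3
f 4 1 5
f 4 5 3
f 5 1 6
f 5 6 3
f 6 1 7
f 6 7 3
f 7 1 8
f 7 8 3
f 8 1 9
f 8 9 3
f 9 1 10
f 9 10 3
f 10 1 11
f 10 11 3
f 11 1 12
f 11 12 3
f 12 1 13
f 12 13 3
f 13 1 14
f 13 14 3
f 14 1 15
f 14 15 3
f 15 1 16
f 15 16 3
f 16 1 17
f 16 17 3
f 17 1 2
f 17 2 3
f 19 21 18
f 22 19 18
f 18 21 20
f 20 22 18
f 19 25 21
f 23 19 22
f 23 25 19
f 21 25 20
f 24 22 20
f 20 25 24
f 24 23 22
f 25 23 24
f 26 63 42
f 63 37 66
f 42 66 31
f 63 66 42
f 26 42 38
f 42 31 43
f 38 43 27
f 42 43 38
f 26 38 47
f 38 27 48
f 47 48 33
f 38 48 47
f 26 47 59
f 47 33 62
f 59 62 36
f 47 62 59
f 26 59 63
f 59 36 67
f 63 67 37
f 59 67 63
f 27 43 54
f 43 31 57
f 54 57 35
f 43 57 54
f 31 66 44
f 66 37 65
f 44 65 30
f 66 65 44
f 37 67 64
f 67 36 60
f 64 60 28
f 67 60 64
f 36 62 61
f 62 33 49
f 61 49 32
f 62 49 61
f 33 48 53
f 48 27 50
f 53 50 34
f 48 50 53
f 29 55 41
f 55 35 56
f 41 56 30
f 55 56 41
f 29 41 39
f 41 30 40
f 39 40 28
f 41 40 39
f 29 39 46
f 39 28 45
f 46 45 32
f 39 45 46
f 29 46 51
f 46 32 52
f 51 52 34
f 46 52 51
f 29 51 55
f 51 34 58
f 55 58 35
f 51 58 55
f 30 56 44
f 56 35 57
f 44 57 31
f 56 57 44
f 28 40 64
f 40 30 65
f 64 65 37
f 40 65 64
f 32 45 61
f 45 28 60
f 61 60 36
f 45 60 61
f 34 52 53
f 52 32 49
f 53 49 33
f 52 49 53
f 35 58 54
f 58 34 50
f 54 50 27
f 58 50 54
f 69 68 72
f 69 72 70
f 70 72 73
f 70 73 71
f 72 68 74
f 72 74 73
f 73 74 75
f 73 75 71
f 74 68 76
f 74 76 75
f 75 76 77
f 75 77 71
f 76 68 78
f 76 78 77
f 77 78 79
f 77 79 71
f 78 68 80
f 78 80 79
f 79 80 81
f 79 81 71
f 80 68 82
f 80 82 81
f 81 82 83
f 81 83 71
f 82 68 84
f 82 84 83
f 83 84 85
f 83 85 71
f 84 68 86
f 84 86 85
f 85 86 87
f 85 87 71
f 86 68 88
f 86 88 87
f 87 88 89
f 87 89 71
f 88 68 90
f 88 90 89
f 89 90 91
f 89 91 71
f 90 68 92
f 90 92 91
f 91 92 93
f 91 93 71
f 92 68 94
f 92 94 93
f 93 94 95
f 93 95 71
f 94 68 69
f 94 69 95
f 95 69 70
f 95 70 71
f 97 96 100
f 97 100 98
f 98 100 101
f 98 101 99
f 100 96 102
f 100 102 101
f 101 102 103
f 101 103 99
f 102 96 104
f 102 104 103
f 103 104 105
f 103 105 99
f 104 96 106
f 104 106 105
f 105 106 107
f 105 107 99
f 106 96 108
f 106 108 107
f 107 108 109
f 107 109 99
f 108 96 110
f 108 110 109
f 109 110 111
f 109 111 99
f 110 96 112
f 110 112 111
f 111 112 113
f 111 113 99
f 112 96 114
f 112 114 113
f 113 114 115
f 113 115 99
f 114 96 116
f 114 116 115
f 115 116 117
f 115 117 99
f 116 96 118
f 116 118 117
f 117 118 119
f 117 119 99
f 118 96 120
f 118 120 119
f 119 120 121
f 119 121 99
f 120 96 122
f 120 122 121
f 121 122 123
f 121 123 99
f 122 96 97
f 122 97 123
f 123 97 98
f 123 98 99



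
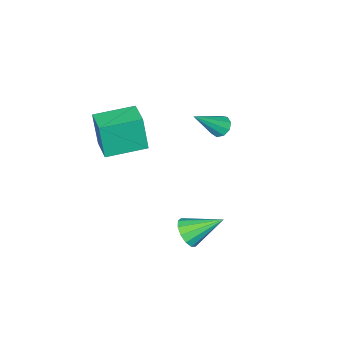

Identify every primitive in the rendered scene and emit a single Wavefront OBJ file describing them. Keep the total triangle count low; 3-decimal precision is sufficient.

v 1.389 1.707 -3.824
v 1.783 2.339 -4.142
v 0.331 2.873 -2.816
v 1.429 2.256 -4.418
v 1.062 1.999 -4.505
v 0.799 1.65 -4.377
v 0.723 1.318 -4.073
v 0.858 1.109 -3.69
v 1.162 1.091 -3.35
v 1.538 1.268 -3.16
v 1.866 1.584 -3.182
v 2.043 1.939 -3.408
v 2.012 2.221 -3.765
v 1.086 -1.483 0.913
v 1.125 -1.77 2.72
v 1.791 -0.286 1.089
v 1.829 -0.573 2.895
v 2.771 -2.447 0.725
v 2.809 -2.734 2.531
v 3.475 -1.25 0.9
v 3.514 -1.537 2.707
v -2.196 0.226 0.54
v -1.781 0.393 0.14
v -0.824 -0.126 1.82
v -1.903 0.718 0.36
v -2.162 0.812 0.664
v -2.437 0.632 0.91
v -2.6 0.262 0.982
v -2.573 -0.125 0.847
v -2.371 -0.347 0.569
v -2.086 -0.302 0.276
v -1.853 -0.009 0.107
f 2 1 4
f 2 4 3
f 4 1 5
f 4 5 3
f 5 1 6
f 5 6 3
f 6 1 7
f 6 7 3
f 7 1 8
f 7 8 3
f 8 1 9
f 8 9 3
f 9 1 10
f 9 10 3
f 10 1 11
f 10 11 3
f 11 1 12
f 11 12 3
f 12 1 13
f 12 13 3
f 13 1 2
f 13 2 3
f 15 17 14
f 18 15 14
f 14 17 16
f 16 18 14
f 15 21 17
f 19 15 18
f 19 21 15
f 17 21 16
f 20 18 16
f 16 21 20
f 20 19 18
f 21 19 20
f 23 22 25
f 23 25 24
f 25 22 26
f 25 26 24
f 26 22 27
f 26 27 24
f 27 22 28
f 27 28 24
f 28 22 29
f 28 29 24
f 29 22 30
f 29 30 24
f 30 22 31
f 30 31 24
f 31 22 32
f 31 32 24
f 32 22 23
f 32 23 24



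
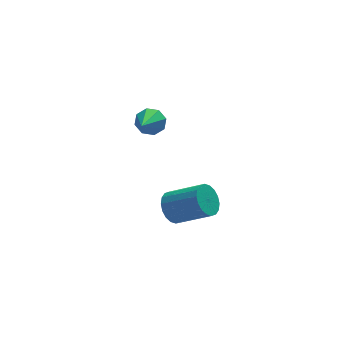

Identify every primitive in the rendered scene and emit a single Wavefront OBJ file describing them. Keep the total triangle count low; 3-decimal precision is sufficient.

v -0.214 3.903 -2.26
v 0.25 4.078 -1.632
v -1.006 2.337 -1.24
v -0.291 4.365 -1.612
v -0.786 4.381 -1.971
v -0.946 4.117 -2.5
v -0.677 3.728 -2.889
v -0.137 3.441 -2.909
v 0.359 3.424 -2.55
v 0.519 3.688 -2.021
v -0.512 -1.724 -3.985
v -0.033 -1.826 -4.727
v 1.392 -2.759 -3.678
v 0.912 -2.656 -2.935
v 0.094 -1.477 -4.588
v 1.518 -2.41 -3.539
v 0.1 -1.177 -4.33
v 1.524 -2.11 -3.281
v -0.015 -0.985 -4.003
v 1.409 -1.918 -2.954
v -0.229 -0.94 -3.673
v 1.196 -1.873 -2.623
v -0.498 -1.049 -3.404
v 0.926 -1.982 -2.355
v -0.771 -1.292 -3.25
v 0.654 -2.225 -2.201
v -0.992 -1.621 -3.242
v 0.433 -2.554 -2.193
v -1.118 -1.97 -3.381
v 0.306 -2.903 -2.332
v -1.124 -2.27 -3.639
v 0.3 -3.203 -2.59
v -1.009 -2.462 -3.966
v 0.415 -3.395 -2.917
v -0.796 -2.507 -4.297
v 0.629 -3.44 -3.247
v -0.526 -2.398 -4.565
v 0.898 -3.331 -3.516
v -0.254 -2.155 -4.719
v 1.171 -3.088 -3.67
f 2 1 4
f 2 4 3
f 4 1 5
f 4 5 3
f 5 1 6
f 5 6 3
f 6 1 7
f 6 7 3
f 7 1 8
f 7 8 3
f 8 1 9
f 8 9 3
f 9 1 10
f 9 10 3
f 10 1 2
f 10 2 3
f 12 11 15
f 12 15 13
f 13 15 16
f 13 16 14
f 15 11 17
f 15 17 16
f 16 17 18
f 16 18 14
f 17 11 19
f 17 19 18
f 18 19 20
f 18 20 14
f 19 11 21
f 19 21 20
f 20 21 22
f 20 22 14
f 21 11 23
f 21 23 22
f 22 23 24
f 22 24 14
f 23 11 25
f 23 25 24
f 24 25 26
f 24 26 14
f 25 11 27
f 25 27 26
f 26 27 28
f 26 28 14
f 27 11 29
f 27 29 28
f 28 29 30
f 28 30 14
f 29 11 31
f 29 31 30
f 30 31 32
f 30 32 14
f 31 11 33
f 31 33 32
f 32 33 34
f 32 34 14
f 33 11 35
f 33 35 34
f 34 35 36
f 34 36 14
f 35 11 37
f 35 37 36
f 36 37 38
f 36 38 14
f 37 11 39
f 37 39 38
f 38 39 40
f 38 40 14
f 39 11 12
f 39 12 40
f 40 12 13
f 40 13 14



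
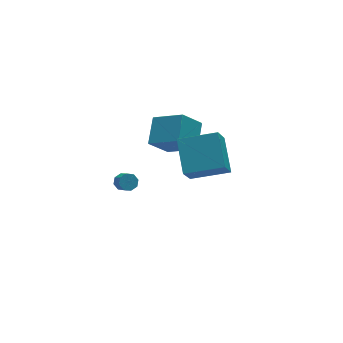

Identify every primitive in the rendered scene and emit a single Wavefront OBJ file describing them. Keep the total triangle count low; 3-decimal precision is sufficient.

v -1.207 -0.302 2.222
v -2.316 -0.235 3.442
v -2.295 1.085 1.156
v -3.405 1.151 2.376
v -0.315 0.969 2.964
v -1.425 1.035 4.184
v -1.404 2.355 1.898
v -2.513 2.422 3.118
v -1.357 -3.701 4.085
v -0.866 -1.937 5.193
v -3.305 -2.838 3.575
v -2.814 -1.075 4.684
v -0.526 -2.845 2.356
v -0.035 -1.082 3.465
v -2.474 -1.983 1.847
v -1.983 -0.219 2.955
v -3.871 3.515 -3.358
v -3.512 3.19 -3.639
v -3.589 2.261 -2.663
v -3.949 2.585 -2.382
v -3.314 3.458 -3.368
v -3.392 2.528 -2.392
v -3.443 3.759 -3.092
v -3.521 2.829 -2.116
v -3.823 3.917 -2.971
v -3.901 2.987 -1.995
v -4.231 3.839 -3.077
v -4.308 2.91 -2.101
v -4.428 3.572 -3.348
v -4.506 2.642 -2.372
v -4.299 3.271 -3.624
v -4.377 2.341 -2.648
v -3.919 3.113 -3.745
v -3.997 2.183 -2.769
f 2 4 1
f 5 2 1
f 1 4 3
f 3 5 1
f 2 8 4
f 6 2 5
f 6 8 2
f 4 8 3
f 7 5 3
f 3 8 7
f 7 6 5
f 8 6 7
f 10 12 9
f 13 10 9
f 9 12 11
f 11 13 9
f 10 16 12
f 14 10 13
f 14 16 10
f 12 16 11
f 15 13 11
f 11 16 15
f 15 14 13
f 16 14 15
f 18 17 21
f 18 21 19
f 19 21 22
f 19 22 20
f 21 17 23
f 21 23 22
f 22 23 24
f 22 24 20
f 23 17 25
f 23 25 24
f 24 25 26
f 24 26 20
f 25 17 27
f 25 27 26
f 26 27 28
f 26 28 20
f 27 17 29
f 27 29 28
f 28 29 30
f 28 30 20
f 29 17 31
f 29 31 30
f 30 31 32
f 30 32 20
f 31 17 33
f 31 33 32
f 32 33 34
f 32 34 20
f 33 17 18
f 33 18 34
f 34 18 19
f 34 19 20



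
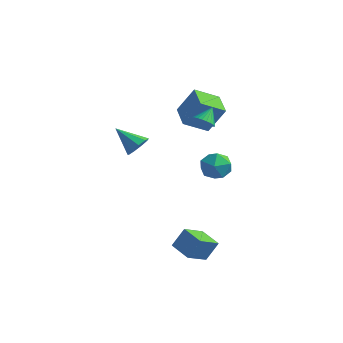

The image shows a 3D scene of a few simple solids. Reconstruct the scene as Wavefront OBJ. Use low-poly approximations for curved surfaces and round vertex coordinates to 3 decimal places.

v 0.403 2.221 1.205
v -0.526 1.125 1.996
v -0.722 3.359 1.461
v -1.65 2.263 2.253
v 1.23 2.677 2.807
v 0.302 1.581 3.599
v 0.106 3.815 3.064
v -0.823 2.719 3.855
v 1.066 0.664 2.835
v 1.588 0.95 2.505
v 1.134 1.456 3.625
v 1.382 1.077 2.396
v 1.128 1.14 2.353
v 0.864 1.132 2.384
v 0.632 1.052 2.484
v 0.465 0.913 2.637
v 0.39 0.737 2.82
v 0.418 0.549 3.006
v 0.545 0.379 3.165
v 0.751 0.252 3.274
v 1.005 0.189 3.317
v 1.268 0.197 3.286
v 1.501 0.277 3.186
v 1.668 0.416 3.033
v 1.742 0.592 2.85
v 1.714 0.78 2.664
v 4.102 -3.839 -4.399
v 3.802 -5.132 -3.619
v 2.857 -3.406 -4.161
v 2.557 -4.699 -3.381
v 4.503 -3.281 -3.319
v 4.203 -4.574 -2.539
v 3.258 -2.848 -3.081
v 2.958 -4.141 -2.301
v 1.868 1.859 -0.157
v 2.295 1.548 -1.029
v 1.045 0.432 -0.051
v 1.472 0.121 -0.923
v 2.042 0.22 -0.083
v 2.551 1.102 -0.149
v 0.789 0.878 -0.931
v 1.298 1.76 -0.997
v 1.628 0.942 -1.508
v 2.403 0.535 -0.983
v 0.937 1.445 -0.097
v 1.712 1.038 0.428
v -2.679 -0.016 0.07
v -2.331 0.502 0.586
v -4.121 -0.084 1.11
v -2.62 0.781 0.204
v -2.936 0.686 -0.241
v -3.132 0.263 -0.541
v -3.116 -0.29 -0.554
v -2.895 -0.716 -0.276
v -2.573 -0.813 0.164
v -2.3 -0.538 0.56
v -2.205 -0.018 0.727
f 2 4 1
f 5 2 1
f 1 4 3
f 3 5 1
f 2 8 4
f 6 2 5
f 6 8 2
f 4 8 3
f 7 5 3
f 3 8 7
f 7 6 5
f 8 6 7
f 10 9 12
f 10 12 11
f 12 9 13
f 12 13 11
f 13 9 14
f 13 14 11
f 14 9 15
f 14 15 11
f 15 9 16
f 15 16 11
f 16 9 17
f 16 17 11
f 17 9 18
f 17 18 11
f 18 9 19
f 18 19 11
f 19 9 20
f 19 20 11
f 20 9 21
f 20 21 11
f 21 9 22
f 21 22 11
f 22 9 23
f 22 23 11
f 23 9 24
f 23 24 11
f 24 9 25
f 24 25 11
f 25 9 26
f 25 26 11
f 26 9 10
f 26 10 11
f 28 30 27
f 31 28 27
f 27 30 29
f 29 31 27
f 28 34 30
f 32 28 31
f 32 34 28
f 30 34 29
f 33 31 29
f 29 34 33
f 33 32 31
f 34 32 33
f 35 46 40
f 35 40 36
f 35 36 42
f 35 42 45
f 35 45 46
f 36 40 44
f 40 46 39
f 46 45 37
f 45 42 41
f 42 36 43
f 38 44 39
f 38 39 37
f 38 37 41
f 38 41 43
f 38 43 44
f 39 44 40
f 37 39 46
f 41 37 45
f 43 41 42
f 44 43 36
f 48 47 50
f 48 50 49
f 50 47 51
f 50 51 49
f 51 47 52
f 51 52 49
f 52 47 53
f 52 53 49
f 53 47 54
f 53 54 49
f 54 47 55
f 54 55 49
f 55 47 56
f 55 56 49
f 56 47 57
f 56 57 49
f 57 47 48
f 57 48 49



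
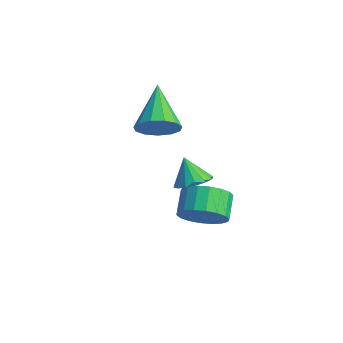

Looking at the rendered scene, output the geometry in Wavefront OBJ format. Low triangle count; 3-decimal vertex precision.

v 1.037 -3.532 -1.456
v 1.525 -3.087 -1.17
v 0.523 -3.608 -0.464
v 1.253 -2.865 -1.294
v 0.923 -2.821 -1.461
v 0.623 -2.968 -1.627
v 0.434 -3.266 -1.748
v 0.407 -3.636 -1.79
v 0.548 -3.977 -1.743
v 0.821 -4.2 -1.619
v 1.151 -4.243 -1.451
v 1.45 -4.096 -1.285
v 1.639 -3.798 -1.165
v 1.666 -3.429 -1.123
v -2.805 -2.688 -1.199
v -2.183 -2.276 -0.713
v -4.335 -1.792 -0.001
v -2.296 -1.966 -1.09
v -2.571 -1.884 -1.501
v -2.92 -2.058 -1.817
v -3.232 -2.432 -1.936
v -3.409 -2.887 -1.822
v -3.393 -3.279 -1.509
v -3.191 -3.483 -1.098
v -2.867 -3.435 -0.719
v -2.522 -3.15 -0.492
v -2.267 -2.718 -0.49
v 0.418 -2.753 -4.01
v 1.127 -2.608 -3.393
v 0.45 -2.022 -2.754
v -0.258 -2.167 -3.37
v 1.162 -2.279 -3.657
v 0.486 -1.693 -3.017
v 1.05 -2.044 -3.99
v 0.374 -1.458 -3.35
v 0.814 -1.949 -4.327
v 0.137 -1.364 -3.688
v 0.498 -2.014 -4.602
v -0.178 -1.428 -3.962
v 0.167 -2.225 -4.759
v -0.509 -1.639 -4.119
v -0.114 -2.54 -4.767
v -0.791 -1.955 -4.128
v -0.29 -2.898 -4.626
v -0.967 -2.312 -3.987
v -0.326 -3.227 -4.363
v -1.002 -2.641 -3.723
v -0.214 -3.462 -4.03
v -0.89 -2.876 -3.39
v 0.023 -3.556 -3.692
v -0.654 -2.971 -3.053
v 0.338 -3.492 -3.418
v -0.338 -2.906 -2.778
v 0.669 -3.281 -3.261
v -0.007 -2.695 -2.621
v 0.951 -2.965 -3.252
v 0.274 -2.38 -2.613
f 2 1 4
f 2 4 3
f 4 1 5
f 4 5 3
f 5 1 6
f 5 6 3
f 6 1 7
f 6 7 3
f 7 1 8
f 7 8 3
f 8 1 9
f 8 9 3
f 9 1 10
f 9 10 3
f 10 1 11
f 10 11 3
f 11 1 12
f 11 12 3
f 12 1 13
f 12 13 3
f 13 1 14
f 13 14 3
f 14 1 2
f 14 2 3
f 16 15 18
f 16 18 17
f 18 15 19
f 18 19 17
f 19 15 20
f 19 20 17
f 20 15 21
f 20 21 17
f 21 15 22
f 21 22 17
f 22 15 23
f 22 23 17
f 23 15 24
f 23 24 17
f 24 15 25
f 24 25 17
f 25 15 26
f 25 26 17
f 26 15 27
f 26 27 17
f 27 15 16
f 27 16 17
f 29 28 32
f 29 32 30
f 30 32 33
f 30 33 31
f 32 28 34
f 32 34 33
f 33 34 35
f 33 35 31
f 34 28 36
f 34 36 35
f 35 36 37
f 35 37 31
f 36 28 38
f 36 38 37
f 37 38 39
f 37 39 31
f 38 28 40
f 38 40 39
f 39 40 41
f 39 41 31
f 40 28 42
f 40 42 41
f 41 42 43
f 41 43 31
f 42 28 44
f 42 44 43
f 43 44 45
f 43 45 31
f 44 28 46
f 44 46 45
f 45 46 47
f 45 47 31
f 46 28 48
f 46 48 47
f 47 48 49
f 47 49 31
f 48 28 50
f 48 50 49
f 49 50 51
f 49 51 31
f 50 28 52
f 50 52 51
f 51 52 53
f 51 53 31
f 52 28 54
f 52 54 53
f 53 54 55
f 53 55 31
f 54 28 56
f 54 56 55
f 55 56 57
f 55 57 31
f 56 28 29
f 56 29 57
f 57 29 30
f 57 30 31



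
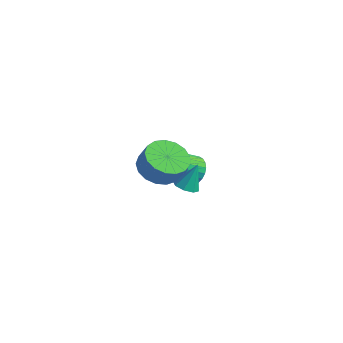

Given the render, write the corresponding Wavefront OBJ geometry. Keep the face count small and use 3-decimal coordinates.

v 0.02 0.696 -2.73
v 0.352 0.181 -2.548
v 0.22 1.284 -1.43
v 0.636 0.526 -2.748
v 0.559 0.971 -2.937
v 0.166 1.255 -3.005
v -0.313 1.212 -2.911
v -0.597 0.867 -2.711
v -0.52 0.422 -2.522
v -0.127 0.137 -2.454
v -0.909 2.281 -2.92
v -0.235 2.342 -2.422
v -0.557 1.501 -1.883
v -1.231 1.439 -2.38
v -0.451 2.528 -2.261
v -0.773 1.687 -1.721
v -0.737 2.677 -2.199
v -1.059 1.836 -1.66
v -1.049 2.765 -2.248
v -1.37 1.924 -1.708
v -1.339 2.779 -2.399
v -1.661 1.938 -1.859
v -1.565 2.718 -2.629
v -1.886 1.877 -2.089
v -1.69 2.59 -2.903
v -2.012 1.749 -2.364
v -1.696 2.415 -3.18
v -2.018 1.573 -2.64
v -1.583 2.219 -3.417
v -1.905 1.378 -2.878
v -1.367 2.033 -3.579
v -1.689 1.192 -3.039
v -1.081 1.884 -3.64
v -1.403 1.043 -3.101
v -0.77 1.796 -3.592
v -1.091 0.955 -3.052
v -0.479 1.782 -3.441
v -0.801 0.941 -2.901
v -0.254 1.843 -3.211
v -0.575 1.002 -2.671
v -0.128 1.971 -2.936
v -0.45 1.13 -2.397
v -0.122 2.147 -2.66
v -0.444 1.305 -2.12
v 2.422 -3.618 1.971
v 3.17 -3.052 1.546
v 3.707 -3.057 2.483
v 2.958 -3.622 2.909
v 2.857 -2.717 1.727
v 3.394 -2.722 2.664
v 2.445 -2.588 1.964
v 2.981 -2.593 2.901
v 2.027 -2.695 2.202
v 2.563 -2.7 3.14
v 1.699 -3.013 2.388
v 2.236 -3.018 3.325
v 1.537 -3.47 2.479
v 2.074 -3.475 3.416
v 1.578 -3.96 2.453
v 2.115 -3.965 3.39
v 1.812 -4.373 2.317
v 2.349 -4.377 3.254
v 2.186 -4.612 2.101
v 2.722 -4.617 3.039
v 2.613 -4.623 1.856
v 3.15 -4.628 2.794
v 2.997 -4.404 1.638
v 3.534 -4.409 2.575
v 3.249 -4.005 1.496
v 3.786 -4.01 2.433
v 3.311 -3.517 1.462
v 3.848 -3.522 2.4
f 2 1 4
f 2 4 3
f 4 1 5
f 4 5 3
f 5 1 6
f 5 6 3
f 6 1 7
f 6 7 3
f 7 1 8
f 7 8 3
f 8 1 9
f 8 9 3
f 9 1 10
f 9 10 3
f 10 1 2
f 10 2 3
f 12 11 15
f 12 15 13
f 13 15 16
f 13 16 14
f 15 11 17
f 15 17 16
f 16 17 18
f 16 18 14
f 17 11 19
f 17 19 18
f 18 19 20
f 18 20 14
f 19 11 21
f 19 21 20
f 20 21 22
f 20 22 14
f 21 11 23
f 21 23 22
f 22 23 24
f 22 24 14
f 23 11 25
f 23 25 24
f 24 25 26
f 24 26 14
f 25 11 27
f 25 27 26
f 26 27 28
f 26 28 14
f 27 11 29
f 27 29 28
f 28 29 30
f 28 30 14
f 29 11 31
f 29 31 30
f 30 31 32
f 30 32 14
f 31 11 33
f 31 33 32
f 32 33 34
f 32 34 14
f 33 11 35
f 33 35 34
f 34 35 36
f 34 36 14
f 35 11 37
f 35 37 36
f 36 37 38
f 36 38 14
f 37 11 39
f 37 39 38
f 38 39 40
f 38 40 14
f 39 11 41
f 39 41 40
f 40 41 42
f 40 42 14
f 41 11 43
f 41 43 42
f 42 43 44
f 42 44 14
f 43 11 12
f 43 12 44
f 44 12 13
f 44 13 14
f 46 45 49
f 46 49 47
f 47 49 50
f 47 50 48
f 49 45 51
f 49 51 50
f 50 51 52
f 50 52 48
f 51 45 53
f 51 53 52
f 52 53 54
f 52 54 48
f 53 45 55
f 53 55 54
f 54 55 56
f 54 56 48
f 55 45 57
f 55 57 56
f 56 57 58
f 56 58 48
f 57 45 59
f 57 59 58
f 58 59 60
f 58 60 48
f 59 45 61
f 59 61 60
f 60 61 62
f 60 62 48
f 61 45 63
f 61 63 62
f 62 63 64
f 62 64 48
f 63 45 65
f 63 65 64
f 64 65 66
f 64 66 48
f 65 45 67
f 65 67 66
f 66 67 68
f 66 68 48
f 67 45 69
f 67 69 68
f 68 69 70
f 68 70 48
f 69 45 71
f 69 71 70
f 70 71 72
f 70 72 48
f 71 45 46
f 71 46 72
f 72 46 47
f 72 47 48



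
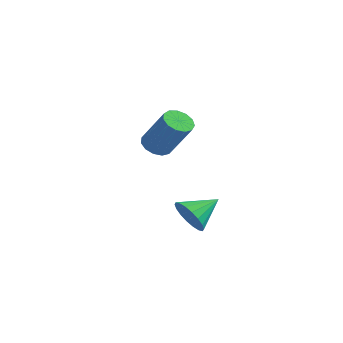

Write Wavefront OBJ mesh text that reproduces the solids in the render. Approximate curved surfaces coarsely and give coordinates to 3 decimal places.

v -2.581 2.201 2.097
v -2.197 2.612 1.835
v -1.136 2.529 3.261
v -1.519 2.119 3.523
v -2.429 2.797 2.018
v -1.368 2.715 3.445
v -2.709 2.794 2.227
v -1.648 2.711 3.653
v -2.949 2.602 2.394
v -1.888 2.519 3.82
v -3.071 2.283 2.467
v -2.01 2.2 3.893
v -3.038 1.938 2.422
v -1.977 1.856 3.849
v -2.86 1.677 2.274
v -1.798 1.594 3.701
v -2.592 1.582 2.07
v -1.531 1.5 3.496
v -2.322 1.684 1.874
v -1.26 1.601 3.301
v -2.133 1.95 1.749
v -1.072 1.868 3.176
v -2.086 2.296 1.734
v -1.025 2.213 3.161
v 1.909 -1.895 1.187
v 2.365 -1.779 0.616
v 2.331 -0.865 1.733
v 2.092 -1.619 0.525
v 1.783 -1.514 0.565
v 1.499 -1.484 0.729
v 1.295 -1.535 0.983
v 1.214 -1.658 1.277
v 1.27 -1.827 1.554
v 1.452 -2.011 1.758
v 1.725 -2.171 1.849
v 2.035 -2.276 1.808
v 2.319 -2.306 1.645
v 2.522 -2.255 1.391
v 2.604 -2.132 1.097
v 2.548 -1.962 0.82
f 2 1 5
f 2 5 3
f 3 5 6
f 3 6 4
f 5 1 7
f 5 7 6
f 6 7 8
f 6 8 4
f 7 1 9
f 7 9 8
f 8 9 10
f 8 10 4
f 9 1 11
f 9 11 10
f 10 11 12
f 10 12 4
f 11 1 13
f 11 13 12
f 12 13 14
f 12 14 4
f 13 1 15
f 13 15 14
f 14 15 16
f 14 16 4
f 15 1 17
f 15 17 16
f 16 17 18
f 16 18 4
f 17 1 19
f 17 19 18
f 18 19 20
f 18 20 4
f 19 1 21
f 19 21 20
f 20 21 22
f 20 22 4
f 21 1 23
f 21 23 22
f 22 23 24
f 22 24 4
f 23 1 2
f 23 2 24
f 24 2 3
f 24 3 4
f 26 25 28
f 26 28 27
f 28 25 29
f 28 29 27
f 29 25 30
f 29 30 27
f 30 25 31
f 30 31 27
f 31 25 32
f 31 32 27
f 32 25 33
f 32 33 27
f 33 25 34
f 33 34 27
f 34 25 35
f 34 35 27
f 35 25 36
f 35 36 27
f 36 25 37
f 36 37 27
f 37 25 38
f 37 38 27
f 38 25 39
f 38 39 27
f 39 25 40
f 39 40 27
f 40 25 26
f 40 26 27



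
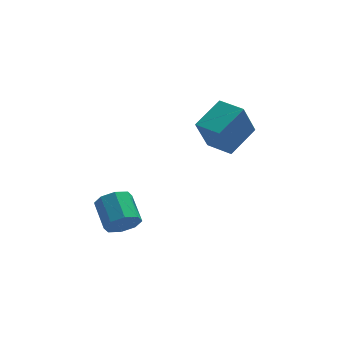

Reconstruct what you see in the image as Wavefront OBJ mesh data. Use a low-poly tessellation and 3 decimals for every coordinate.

v 0.55 -1.129 0.703
v -0.119 -1.619 2.534
v 1.885 0.03 1.5
v 1.216 -0.46 3.332
v 1.504 -2.26 0.748
v 0.835 -2.75 2.58
v 2.839 -1.101 1.546
v 2.17 -1.591 3.377
v -3.823 -3.914 -2.519
v -3.144 -4.095 -1.91
v -3.438 -2.648 -1.152
v -4.117 -2.466 -1.761
v -2.909 -3.747 -2.484
v -3.202 -2.299 -1.726
v -3.21 -3.496 -3.079
v -3.503 -2.049 -2.321
v -3.869 -3.49 -3.346
v -4.163 -2.043 -2.588
v -4.502 -3.732 -3.128
v -4.796 -2.285 -2.37
v -4.738 -4.081 -2.554
v -5.031 -2.633 -1.796
v -4.437 -4.331 -1.959
v -4.73 -2.884 -1.201
v -3.777 -4.337 -1.692
v -4.071 -2.89 -0.934
f 2 4 1
f 5 2 1
f 1 4 3
f 3 5 1
f 2 8 4
f 6 2 5
f 6 8 2
f 4 8 3
f 7 5 3
f 3 8 7
f 7 6 5
f 8 6 7
f 10 9 13
f 10 13 11
f 11 13 14
f 11 14 12
f 13 9 15
f 13 15 14
f 14 15 16
f 14 16 12
f 15 9 17
f 15 17 16
f 16 17 18
f 16 18 12
f 17 9 19
f 17 19 18
f 18 19 20
f 18 20 12
f 19 9 21
f 19 21 20
f 20 21 22
f 20 22 12
f 21 9 23
f 21 23 22
f 22 23 24
f 22 24 12
f 23 9 25
f 23 25 24
f 24 25 26
f 24 26 12
f 25 9 10
f 25 10 26
f 26 10 11
f 26 11 12



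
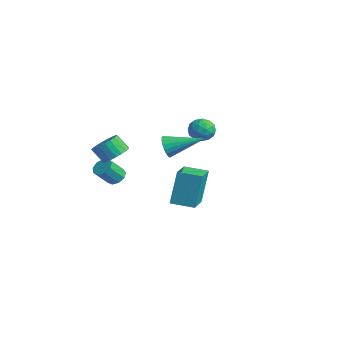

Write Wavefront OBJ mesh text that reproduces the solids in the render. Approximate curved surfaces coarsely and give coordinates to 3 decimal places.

v 0.653 -1.384 -0.215
v 1.031 -1.37 -0.863
v 1.807 0.324 0.495
v 0.771 -1.169 -0.924
v 0.488 -1.011 -0.844
v 0.238 -0.927 -0.64
v 0.07 -0.933 -0.352
v 0.017 -1.029 -0.036
v 0.091 -1.195 0.244
v 0.276 -1.399 0.433
v 0.536 -1.599 0.494
v 0.819 -1.757 0.414
v 1.069 -1.841 0.21
v 1.237 -1.835 -0.078
v 1.289 -1.739 -0.393
v 1.216 -1.573 -0.674
v -2.483 -2.796 -1.828
v -1.857 -2.506 -1.299
v -2.39 -2.954 -0.422
v -3.017 -3.244 -0.952
v -2.089 -2.229 -1.299
v -2.623 -2.677 -0.422
v -2.39 -2.05 -1.391
v -2.923 -2.498 -0.514
v -2.707 -2 -1.558
v -3.24 -2.448 -0.681
v -2.985 -2.087 -1.772
v -3.518 -2.536 -0.895
v -3.176 -2.298 -1.995
v -3.71 -2.746 -1.119
v -3.248 -2.594 -2.19
v -3.782 -3.042 -1.313
v -3.188 -2.925 -2.323
v -3.721 -3.373 -1.446
v -3.005 -3.234 -2.37
v -3.539 -3.682 -1.493
v -2.733 -3.467 -2.323
v -3.266 -3.915 -1.446
v -2.417 -3.584 -2.191
v -2.95 -4.032 -1.314
v -2.113 -3.565 -1.996
v -2.646 -4.013 -1.119
v -1.872 -3.413 -1.772
v -2.406 -3.861 -0.895
v -1.738 -3.154 -1.558
v -2.271 -3.602 -0.681
v -1.732 -2.833 -1.391
v -2.266 -3.281 -0.514
v 4.173 -3.117 -2.483
v 3.956 -2.557 -0.43
v 2.771 -1.926 -2.957
v 2.553 -1.366 -0.903
v 5.067 -2.134 -2.657
v 4.849 -1.574 -0.603
v 3.664 -0.943 -3.13
v 3.447 -0.383 -1.077
v -1.868 2.007 -0.255
v -1.319 2.504 -0.632
v -0.901 1.096 -0.048
v -0.352 1.593 -0.425
v -0.666 1.806 0.314
v -1.264 2.369 0.186
v -0.956 1.231 -0.866
v -1.554 1.794 -0.994
v -0.756 2.024 -1.01
v -0.577 2.38 -0.28
v -1.643 1.22 -0.4
v -1.464 1.576 0.33
v -1.678 2.335 -0.461
v -0.542 1.265 -0.219
v -0.726 1.39 0.216
v -0.404 1.682 -0.006
v -1.646 2.256 0.019
v -1.323 2.548 -0.202
v -0.94 2.138 0.353
v -0.897 1.052 -0.478
v -0.574 1.344 -0.699
v -1.816 1.918 -0.674
v -1.494 2.21 -0.896
v -1.28 1.462 -1.033
v -1.025 2.346 -0.905
v -0.456 1.81 -0.784
v -0.811 1.598 -1.043
v -1.163 1.928 -1.118
v -0.919 2.554 -0.476
v -0.351 2.019 -0.355
v -0.536 2.144 0.079
v -0.887 2.475 0.004
v -0.588 2.273 -0.698
v -1.869 1.581 -0.325
v -1.301 1.046 -0.204
v -1.333 1.125 -0.684
v -1.684 1.456 -0.759
v -1.764 1.79 0.104
v -1.195 1.254 0.225
v -1.057 1.672 0.438
v -1.409 2.002 0.363
v -1.632 1.327 0.018
v -3.303 -2.383 -3.929
v -2.686 -2.207 -3.822
v -2.6 -3.121 -2.805
v -3.217 -3.297 -2.911
v -2.96 -1.958 -3.576
v -2.874 -2.872 -2.559
v -3.394 -1.908 -3.494
v -3.308 -2.822 -2.477
v -3.786 -2.08 -3.616
v -3.7 -2.994 -2.599
v -3.951 -2.394 -3.884
v -3.865 -3.308 -2.867
v -3.813 -2.703 -4.173
v -3.728 -3.617 -3.156
v -3.437 -2.862 -4.347
v -3.351 -3.776 -3.33
v -2.997 -2.797 -4.326
v -2.912 -3.711 -3.309
v -2.701 -2.538 -4.119
v -2.615 -3.452 -3.102
f 2 1 4
f 2 4 3
f 4 1 5
f 4 5 3
f 5 1 6
f 5 6 3
f 6 1 7
f 6 7 3
f 7 1 8
f 7 8 3
f 8 1 9
f 8 9 3
f 9 1 10
f 9 10 3
f 10 1 11
f 10 11 3
f 11 1 12
f 11 12 3
f 12 1 13
f 12 13 3
f 13 1 14
f 13 14 3
f 14 1 15
f 14 15 3
f 15 1 16
f 15 16 3
f 16 1 2
f 16 2 3
f 18 17 21
f 18 21 19
f 19 21 22
f 19 22 20
f 21 17 23
f 21 23 22
f 22 23 24
f 22 24 20
f 23 17 25
f 23 25 24
f 24 25 26
f 24 26 20
f 25 17 27
f 25 27 26
f 26 27 28
f 26 28 20
f 27 17 29
f 27 29 28
f 28 29 30
f 28 30 20
f 29 17 31
f 29 31 30
f 30 31 32
f 30 32 20
f 31 17 33
f 31 33 32
f 32 33 34
f 32 34 20
f 33 17 35
f 33 35 34
f 34 35 36
f 34 36 20
f 35 17 37
f 35 37 36
f 36 37 38
f 36 38 20
f 37 17 39
f 37 39 38
f 38 39 40
f 38 40 20
f 39 17 41
f 39 41 40
f 40 41 42
f 40 42 20
f 41 17 43
f 41 43 42
f 42 43 44
f 42 44 20
f 43 17 45
f 43 45 44
f 44 45 46
f 44 46 20
f 45 17 47
f 45 47 46
f 46 47 48
f 46 48 20
f 47 17 18
f 47 18 48
f 48 18 19
f 48 19 20
f 50 52 49
f 53 50 49
f 49 52 51
f 51 53 49
f 50 56 52
f 54 50 53
f 54 56 50
f 52 56 51
f 55 53 51
f 51 56 55
f 55 54 53
f 56 54 55
f 57 94 73
f 94 68 97
f 73 97 62
f 94 97 73
f 57 73 69
f 73 62 74
f 69 74 58
f 73 74 69
f 57 69 78
f 69 58 79
f 78 79 64
f 69 79 78
f 57 78 90
f 78 64 93
f 90 93 67
f 78 93 90
f 57 90 94
f 90 67 98
f 94 98 68
f 90 98 94
f 58 74 85
f 74 62 88
f 85 88 66
f 74 88 85
f 62 97 75
f 97 68 96
f 75 96 61
f 97 96 75
f 68 98 95
f 98 67 91
f 95 91 59
f 98 91 95
f 67 93 92
f 93 64 80
f 92 80 63
f 93 80 92
f 64 79 84
f 79 58 81
f 84 81 65
f 79 81 84
f 60 86 72
f 86 66 87
f 72 87 61
f 86 87 72
f 60 72 70
f 72 61 71
f 70 71 59
f 72 71 70
f 60 70 77
f 70 59 76
f 77 76 63
f 70 76 77
f 60 77 82
f 77 63 83
f 82 83 65
f 77 83 82
f 60 82 86
f 82 65 89
f 86 89 66
f 82 89 86
f 61 87 75
f 87 66 88
f 75 88 62
f 87 88 75
f 59 71 95
f 71 61 96
f 95 96 68
f 71 96 95
f 63 76 92
f 76 59 91
f 92 91 67
f 76 91 92
f 65 83 84
f 83 63 80
f 84 80 64
f 83 80 84
f 66 89 85
f 89 65 81
f 85 81 58
f 89 81 85
f 100 99 103
f 100 103 101
f 101 103 104
f 101 104 102
f 103 99 105
f 103 105 104
f 104 105 106
f 104 106 102
f 105 99 107
f 105 107 106
f 106 107 108
f 106 108 102
f 107 99 109
f 107 109 108
f 108 109 110
f 108 110 102
f 109 99 111
f 109 111 110
f 110 111 112
f 110 112 102
f 111 99 113
f 111 113 112
f 112 113 114
f 112 114 102
f 113 99 115
f 113 115 114
f 114 115 116
f 114 116 102
f 115 99 117
f 115 117 116
f 116 117 118
f 116 118 102
f 117 99 100
f 117 100 118
f 118 100 101
f 118 101 102



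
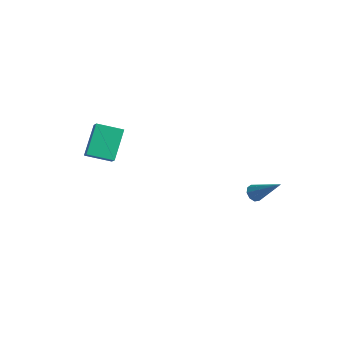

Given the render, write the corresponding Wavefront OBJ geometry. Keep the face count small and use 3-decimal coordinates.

v -4.285 -1.972 2.155
v -4.841 -0.665 3.447
v -3.192 -1.108 1.752
v -3.748 0.198 3.044
v -3.612 -2.458 2.936
v -4.168 -1.152 4.228
v -2.519 -1.595 2.533
v -3.075 -0.288 3.825
v 2.185 3.697 -0.785
v 2.547 3.688 -1.172
v 3.595 4.063 0.525
v 2.419 4.025 -1.129
v 2.182 4.208 -0.925
v 1.946 4.152 -0.656
v 1.822 3.883 -0.447
v 1.868 3.526 -0.396
v 2.062 3.25 -0.528
v 2.313 3.183 -0.78
v 2.505 3.356 -1.034
f 2 4 1
f 5 2 1
f 1 4 3
f 3 5 1
f 2 8 4
f 6 2 5
f 6 8 2
f 4 8 3
f 7 5 3
f 3 8 7
f 7 6 5
f 8 6 7
f 10 9 12
f 10 12 11
f 12 9 13
f 12 13 11
f 13 9 14
f 13 14 11
f 14 9 15
f 14 15 11
f 15 9 16
f 15 16 11
f 16 9 17
f 16 17 11
f 17 9 18
f 17 18 11
f 18 9 19
f 18 19 11
f 19 9 10
f 19 10 11



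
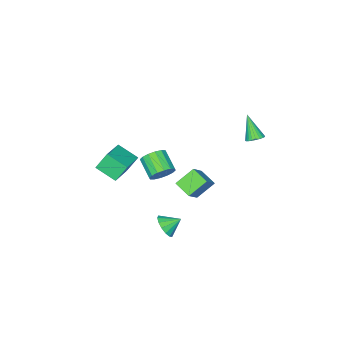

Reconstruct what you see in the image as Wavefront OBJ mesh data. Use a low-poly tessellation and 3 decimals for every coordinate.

v 2.428 0.482 -4.214
v 2.922 0.45 -3.559
v 1.712 1.038 -3.646
v 3.034 0.804 -3.764
v 2.984 1.072 -4.09
v 2.785 1.182 -4.448
v 2.491 1.104 -4.744
v 2.18 0.86 -4.898
v 1.935 0.514 -4.868
v 1.823 0.16 -4.663
v 1.873 -0.108 -4.338
v 2.071 -0.218 -3.979
v 2.366 -0.14 -3.683
v 2.677 0.104 -3.53
v 1.26 -0.902 -1.065
v 2.019 -0.978 -0.762
v 1.618 -2.154 -0.053
v 0.86 -2.078 -0.355
v 1.812 -0.738 -0.48
v 1.411 -1.913 0.229
v 1.457 -0.541 -0.355
v 1.056 -1.717 0.354
v 1.049 -0.441 -0.42
v 0.649 -1.617 0.289
v 0.699 -0.465 -0.658
v 0.298 -1.64 0.051
v 0.498 -0.606 -1.004
v 0.097 -1.781 -0.295
v 0.502 -0.826 -1.367
v 0.101 -2.002 -0.658
v 0.709 -1.067 -1.649
v 0.308 -2.242 -0.94
v 1.064 -1.263 -1.774
v 0.663 -2.439 -1.065
v 1.471 -1.363 -1.709
v 1.071 -2.539 -1
v 1.822 -1.34 -1.471
v 1.421 -2.515 -0.762
v 2.023 -1.199 -1.125
v 1.622 -2.374 -0.416
v 1.399 -2.754 -0.633
v 1.768 -4.018 -0.004
v 2.957 -2.021 -0.074
v 3.326 -3.286 0.555
v 1.974 -3.134 -1.735
v 2.343 -4.399 -1.106
v 3.532 -2.402 -1.176
v 3.901 -3.666 -0.547
v -1.504 3.629 3.242
v -0.951 3.656 3.377
v -1.796 2.711 4.618
v -1.03 3.836 3.481
v -1.181 3.985 3.548
v -1.381 4.08 3.569
v -1.6 4.106 3.54
v -1.804 4.059 3.466
v -1.963 3.948 3.357
v -2.052 3.787 3.231
v -2.057 3.603 3.107
v -1.979 3.423 3.003
v -1.828 3.274 2.936
v -1.628 3.179 2.915
v -1.409 3.153 2.944
v -1.204 3.199 3.018
v -1.046 3.311 3.127
v -0.957 3.472 3.253
v 1.547 1.1 -0.599
v 0.505 1.459 0.249
v 1.569 2.159 -1.02
v 0.528 2.518 -0.172
v 2.652 1.542 0.572
v 1.611 1.901 1.42
v 2.675 2.601 0.151
v 1.633 2.96 0.999
f 2 1 4
f 2 4 3
f 4 1 5
f 4 5 3
f 5 1 6
f 5 6 3
f 6 1 7
f 6 7 3
f 7 1 8
f 7 8 3
f 8 1 9
f 8 9 3
f 9 1 10
f 9 10 3
f 10 1 11
f 10 11 3
f 11 1 12
f 11 12 3
f 12 1 13
f 12 13 3
f 13 1 14
f 13 14 3
f 14 1 2
f 14 2 3
f 16 15 19
f 16 19 17
f 17 19 20
f 17 20 18
f 19 15 21
f 19 21 20
f 20 21 22
f 20 22 18
f 21 15 23
f 21 23 22
f 22 23 24
f 22 24 18
f 23 15 25
f 23 25 24
f 24 25 26
f 24 26 18
f 25 15 27
f 25 27 26
f 26 27 28
f 26 28 18
f 27 15 29
f 27 29 28
f 28 29 30
f 28 30 18
f 29 15 31
f 29 31 30
f 30 31 32
f 30 32 18
f 31 15 33
f 31 33 32
f 32 33 34
f 32 34 18
f 33 15 35
f 33 35 34
f 34 35 36
f 34 36 18
f 35 15 37
f 35 37 36
f 36 37 38
f 36 38 18
f 37 15 39
f 37 39 38
f 38 39 40
f 38 40 18
f 39 15 16
f 39 16 40
f 40 16 17
f 40 17 18
f 42 44 41
f 45 42 41
f 41 44 43
f 43 45 41
f 42 48 44
f 46 42 45
f 46 48 42
f 44 48 43
f 47 45 43
f 43 48 47
f 47 46 45
f 48 46 47
f 50 49 52
f 50 52 51
f 52 49 53
f 52 53 51
f 53 49 54
f 53 54 51
f 54 49 55
f 54 55 51
f 55 49 56
f 55 56 51
f 56 49 57
f 56 57 51
f 57 49 58
f 57 58 51
f 58 49 59
f 58 59 51
f 59 49 60
f 59 60 51
f 60 49 61
f 60 61 51
f 61 49 62
f 61 62 51
f 62 49 63
f 62 63 51
f 63 49 64
f 63 64 51
f 64 49 65
f 64 65 51
f 65 49 66
f 65 66 51
f 66 49 50
f 66 50 51
f 68 70 67
f 71 68 67
f 67 70 69
f 69 71 67
f 68 74 70
f 72 68 71
f 72 74 68
f 70 74 69
f 73 71 69
f 69 74 73
f 73 72 71
f 74 72 73

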